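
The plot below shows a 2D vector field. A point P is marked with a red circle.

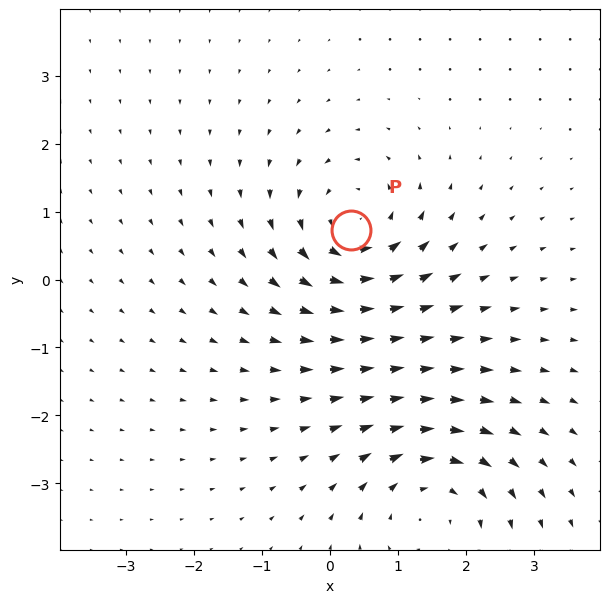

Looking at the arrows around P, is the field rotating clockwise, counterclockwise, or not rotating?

Near P at (0.3, 0.7) the arrows circulate counterclockwise. The curl (z-component) there is about +5; positive curl means counterclockwise rotation.

counterclockwise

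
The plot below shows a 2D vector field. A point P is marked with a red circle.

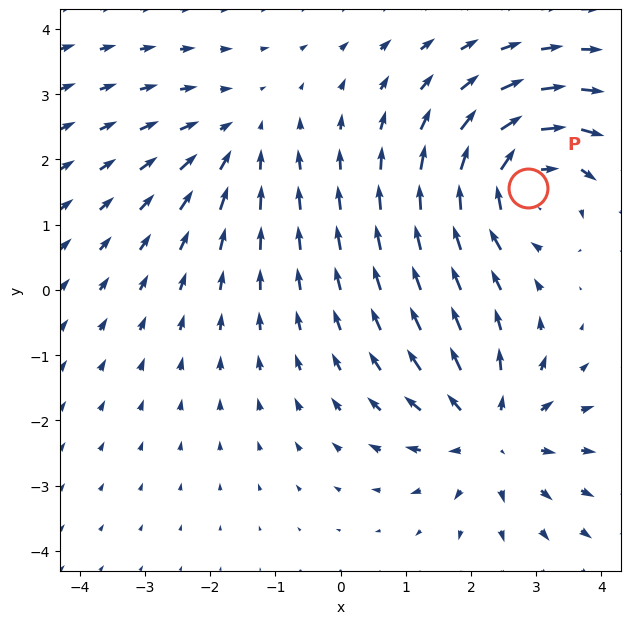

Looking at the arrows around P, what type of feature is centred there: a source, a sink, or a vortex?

vortex

At P (2.9, 1.6) the arrows circulate clockwise. Divergence ≈0, curl about -5 — near-zero divergence with nonzero curl is a vortex.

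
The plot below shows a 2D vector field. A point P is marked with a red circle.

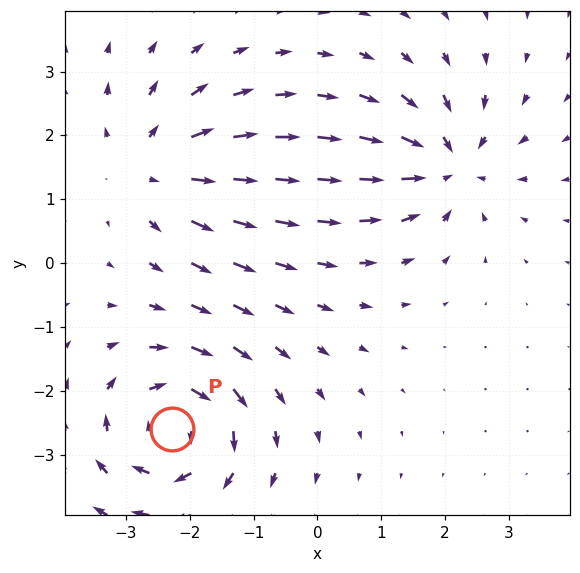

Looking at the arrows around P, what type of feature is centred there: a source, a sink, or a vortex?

At P (-2.3, -2.6) the arrows circulate clockwise. Divergence ≈0, curl about -5 — near-zero divergence with nonzero curl is a vortex.

vortex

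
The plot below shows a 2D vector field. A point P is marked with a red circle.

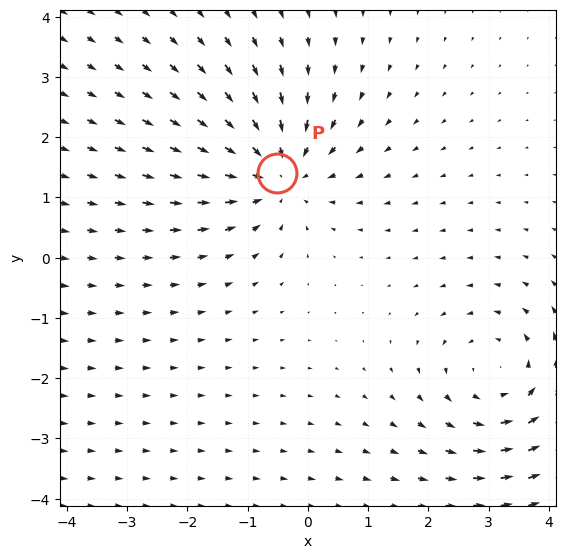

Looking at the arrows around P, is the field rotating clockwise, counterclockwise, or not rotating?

Near P at (-0.5, 1.4) the arrows show no circulation. The curl there is ≈0.

not rotating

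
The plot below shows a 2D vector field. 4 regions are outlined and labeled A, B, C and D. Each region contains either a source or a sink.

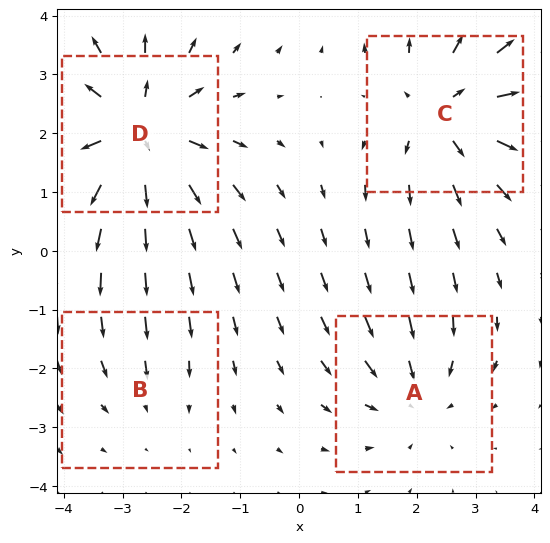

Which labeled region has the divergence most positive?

D

Divergence at each region's feature centre — A: about -3, B: about -2, C: about +5, D: about +6. Region D is most positive.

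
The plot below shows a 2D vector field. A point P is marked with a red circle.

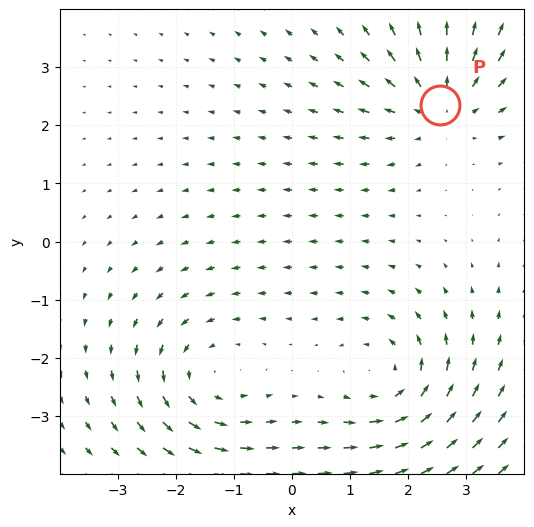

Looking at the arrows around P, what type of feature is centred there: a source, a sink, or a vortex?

source

At P (2.6, 2.4) the arrows spread outward. Divergence about +4, curl ≈0 — positive divergence with near-zero curl is a source.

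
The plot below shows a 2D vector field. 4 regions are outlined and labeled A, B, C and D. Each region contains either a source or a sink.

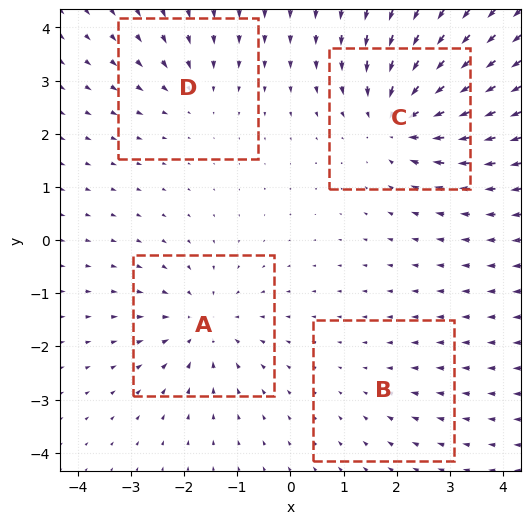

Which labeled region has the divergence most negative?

C

Divergence at each region's feature centre — A: about -5, B: about -2, C: about -7, D: about -3. Region C is most negative.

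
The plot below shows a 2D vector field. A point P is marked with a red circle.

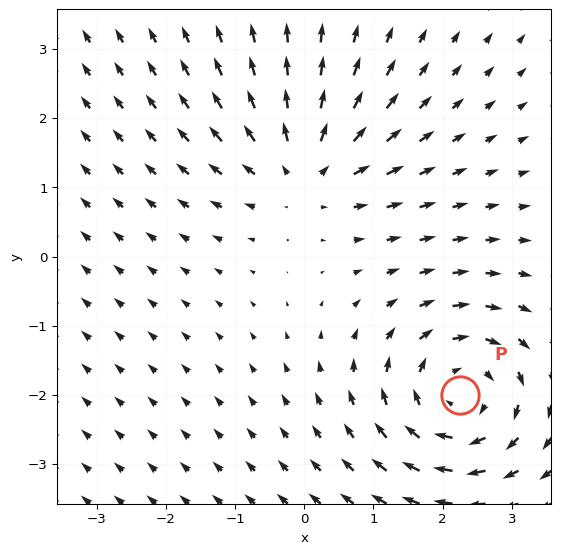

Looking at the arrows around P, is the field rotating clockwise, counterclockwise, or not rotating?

clockwise

Near P at (2.2, -2.0) the arrows circulate clockwise. The curl (z-component) there is about -4; negative curl means clockwise rotation.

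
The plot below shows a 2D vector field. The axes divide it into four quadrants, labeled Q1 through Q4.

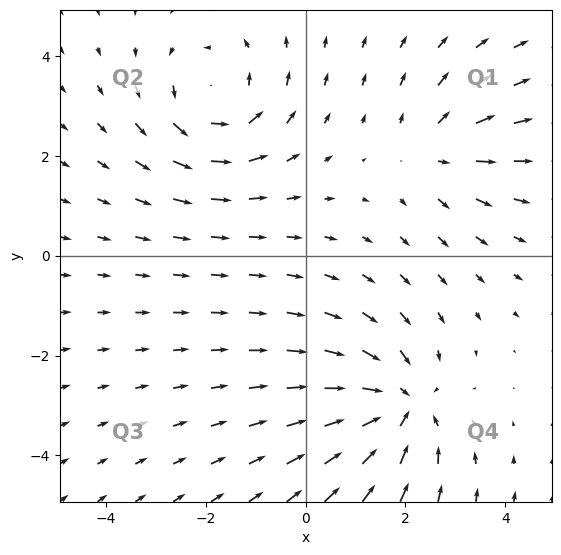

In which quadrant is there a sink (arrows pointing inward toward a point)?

The sink sits at approximately (1.9, -3.0), which lies in quadrant Q4. The divergence there is about -4, negative as expected for a sink.

Q4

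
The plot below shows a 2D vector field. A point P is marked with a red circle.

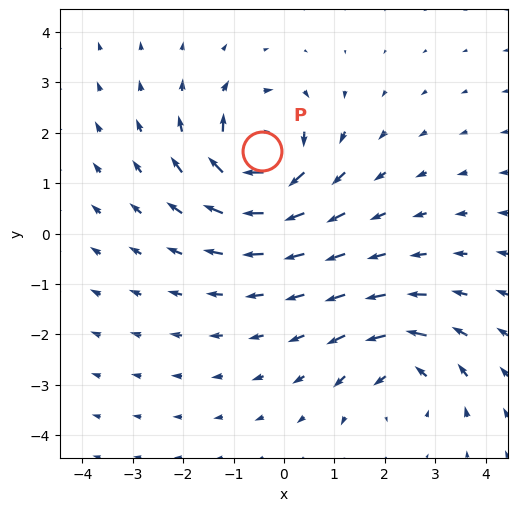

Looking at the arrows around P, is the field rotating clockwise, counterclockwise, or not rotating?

Near P at (-0.4, 1.6) the arrows circulate clockwise. The curl (z-component) there is about -6; negative curl means clockwise rotation.

clockwise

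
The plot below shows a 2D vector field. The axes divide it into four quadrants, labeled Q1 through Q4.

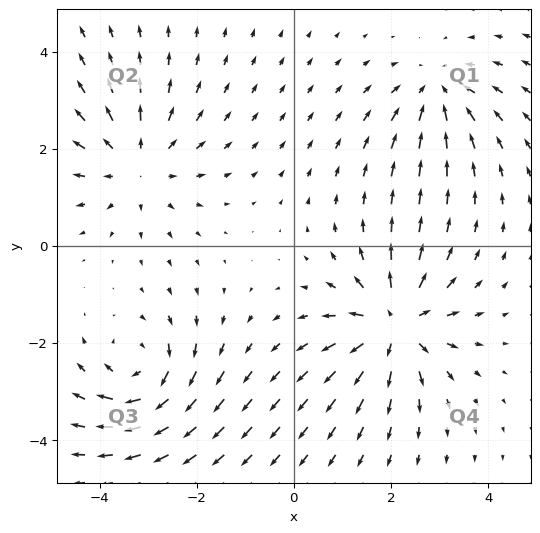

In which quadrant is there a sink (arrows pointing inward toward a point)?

Q1

The sink sits at approximately (3.0, 3.2), which lies in quadrant Q1. The divergence there is about -4, negative as expected for a sink.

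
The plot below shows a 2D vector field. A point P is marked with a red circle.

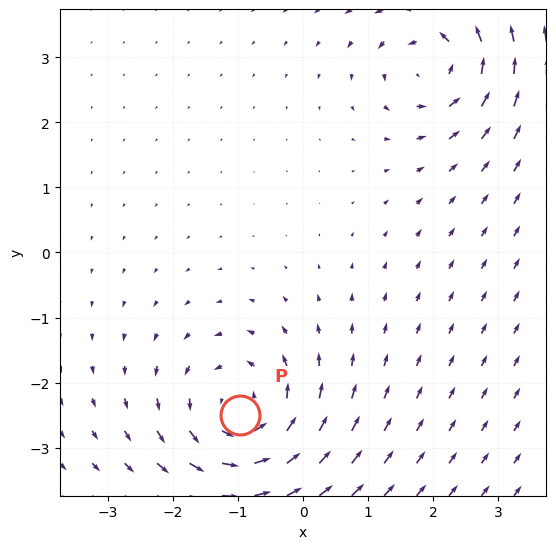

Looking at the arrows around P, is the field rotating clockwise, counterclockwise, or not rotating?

Near P at (-1.0, -2.5) the arrows circulate counterclockwise. The curl (z-component) there is about +5; positive curl means counterclockwise rotation.

counterclockwise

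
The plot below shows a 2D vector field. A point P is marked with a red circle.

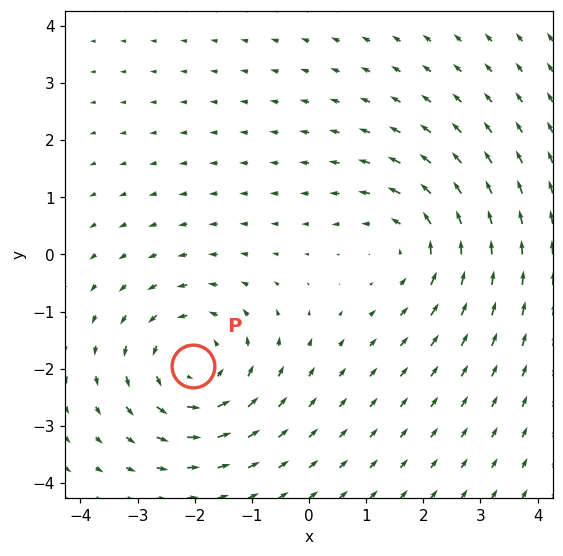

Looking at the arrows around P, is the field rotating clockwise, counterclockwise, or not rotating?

Near P at (-2.0, -1.9) the arrows circulate counterclockwise. The curl (z-component) there is about +4; positive curl means counterclockwise rotation.

counterclockwise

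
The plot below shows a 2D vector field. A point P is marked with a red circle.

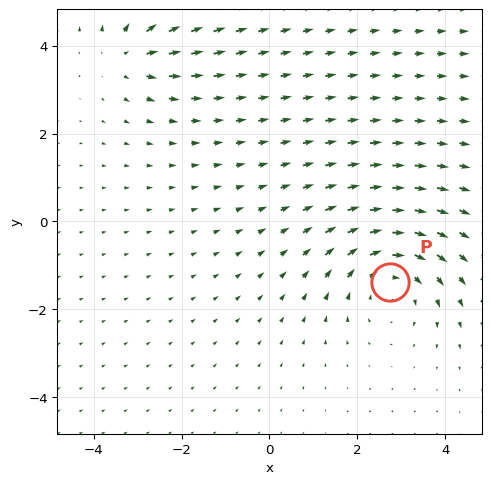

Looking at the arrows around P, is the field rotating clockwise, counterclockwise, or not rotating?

Near P at (2.7, -1.4) the arrows circulate clockwise. The curl (z-component) there is about -4; negative curl means clockwise rotation.

clockwise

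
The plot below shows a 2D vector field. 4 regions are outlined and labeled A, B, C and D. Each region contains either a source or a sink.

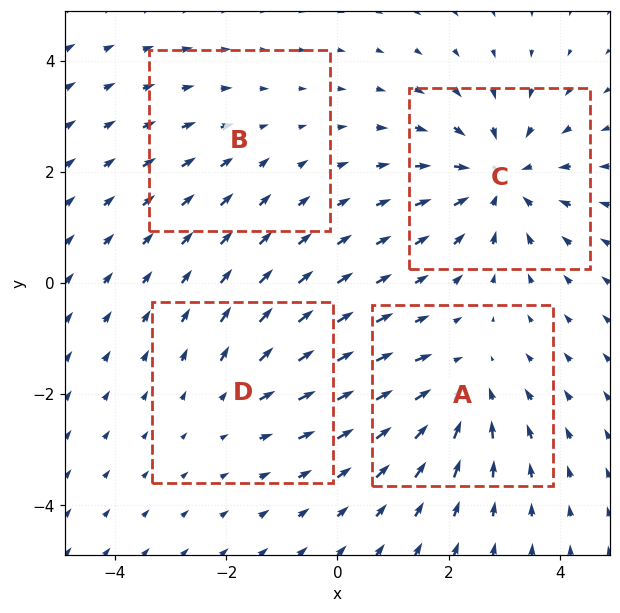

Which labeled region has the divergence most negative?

C

Divergence at each region's feature centre — A: about -4, B: about -2, C: about -6, D: about +3. Region C is most negative.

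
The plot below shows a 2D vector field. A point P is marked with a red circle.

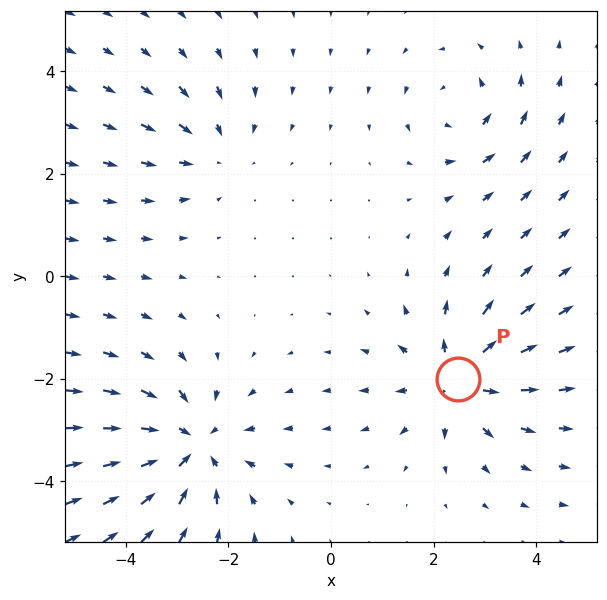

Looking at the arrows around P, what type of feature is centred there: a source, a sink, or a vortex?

At P (2.5, -2.0) the arrows spread outward. Divergence about +4, curl ≈0 — positive divergence with near-zero curl is a source.

source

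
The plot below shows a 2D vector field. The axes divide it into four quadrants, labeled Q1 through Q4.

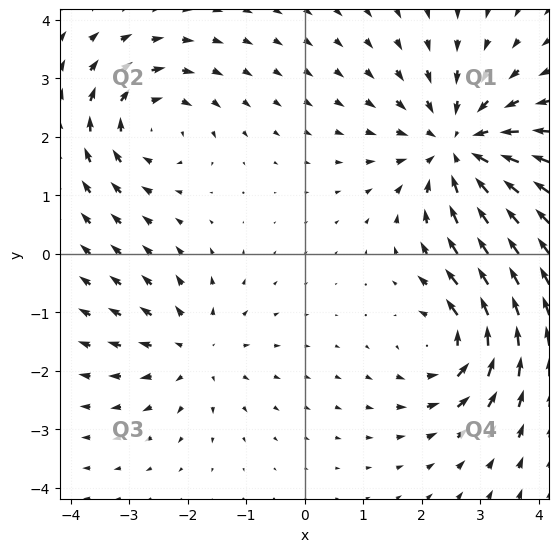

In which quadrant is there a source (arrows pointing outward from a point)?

Q3

The source sits at approximately (-1.9, -1.6), which lies in quadrant Q3. The divergence there is about +3, positive as expected for a source.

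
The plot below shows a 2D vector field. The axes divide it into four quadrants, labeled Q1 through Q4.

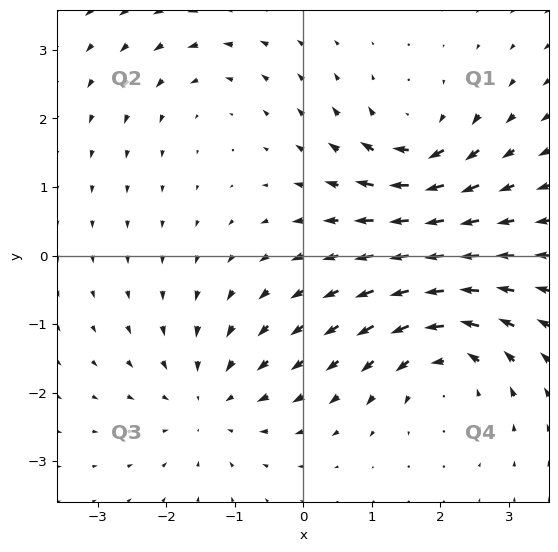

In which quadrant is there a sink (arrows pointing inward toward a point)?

The sink sits at approximately (-1.4, -2.1), which lies in quadrant Q3. The divergence there is about -4, negative as expected for a sink.

Q3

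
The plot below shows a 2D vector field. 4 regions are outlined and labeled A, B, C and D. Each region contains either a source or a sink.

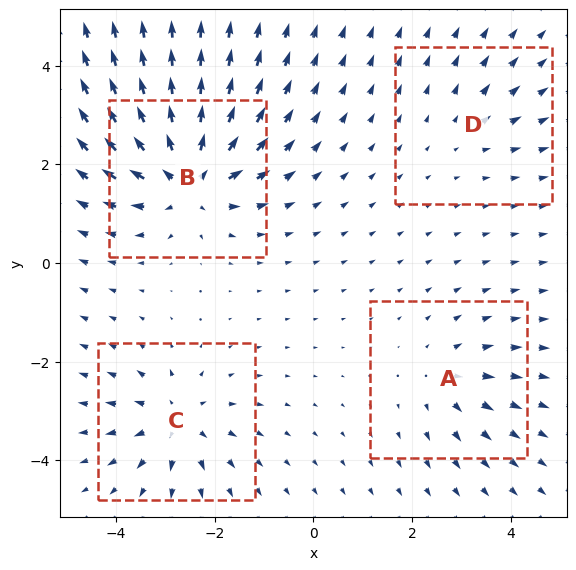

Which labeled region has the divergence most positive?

Divergence at each region's feature centre — A: about +4, B: about +8, C: about +5, D: about +2. Region B is most positive.

B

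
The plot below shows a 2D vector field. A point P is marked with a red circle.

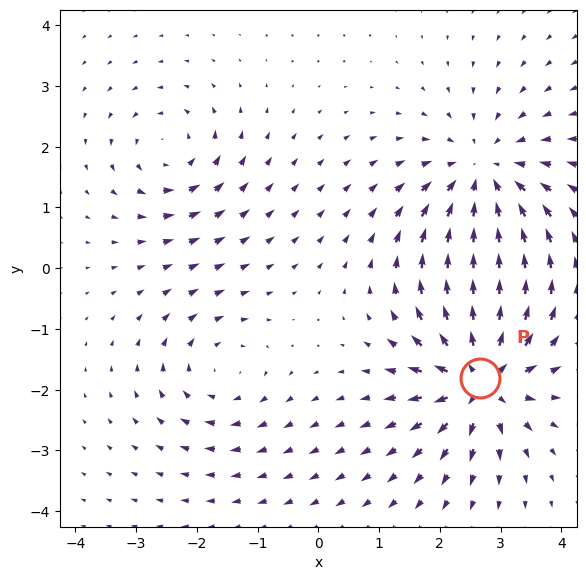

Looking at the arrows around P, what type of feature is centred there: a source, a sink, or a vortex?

At P (2.7, -1.8) the arrows spread outward. Divergence about +7, curl ≈0 — positive divergence with near-zero curl is a source.

source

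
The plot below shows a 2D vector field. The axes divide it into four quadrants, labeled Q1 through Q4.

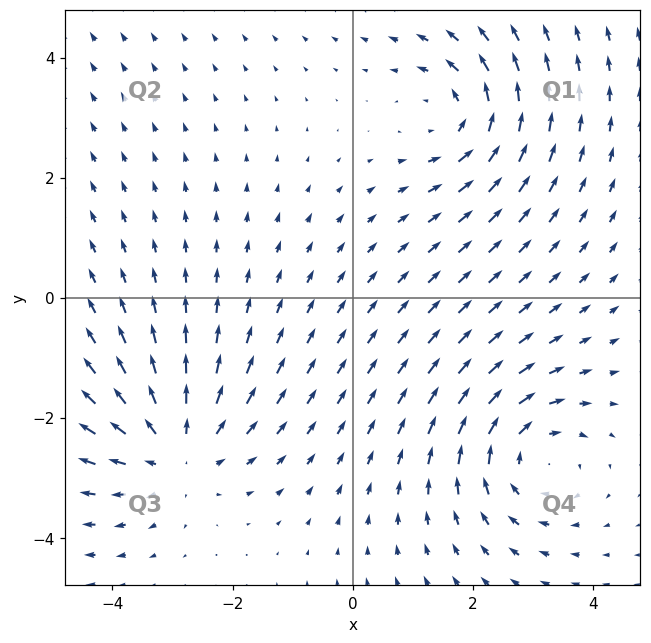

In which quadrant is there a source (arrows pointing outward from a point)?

Q3

The source sits at approximately (-2.9, -2.5), which lies in quadrant Q3. The divergence there is about +3, positive as expected for a source.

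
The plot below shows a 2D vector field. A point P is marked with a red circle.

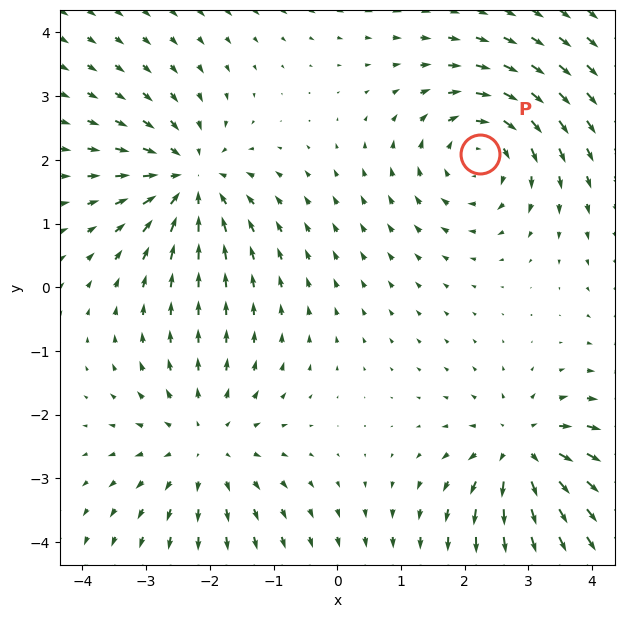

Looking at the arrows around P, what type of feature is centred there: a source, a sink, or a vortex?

vortex

At P (2.2, 2.1) the arrows circulate clockwise. Divergence ≈0, curl about -3 — near-zero divergence with nonzero curl is a vortex.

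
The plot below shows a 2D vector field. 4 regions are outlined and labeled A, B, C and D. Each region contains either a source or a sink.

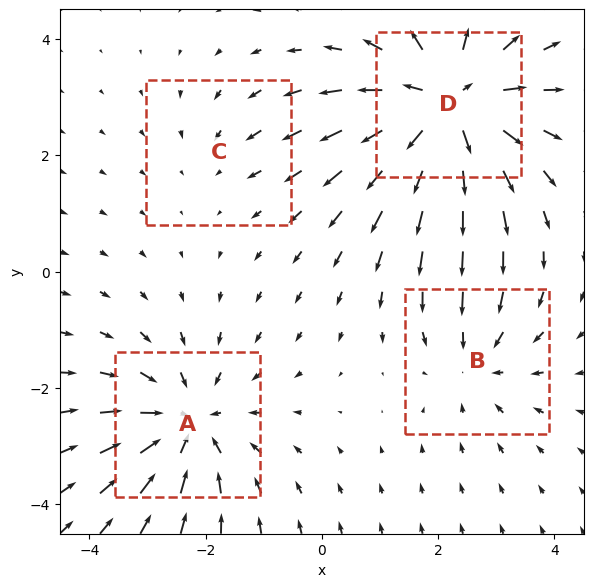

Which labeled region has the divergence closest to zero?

C

Divergence at each region's feature centre — A: about -5, B: about -3, C: about -2, D: about +6. Region C is closest to zero.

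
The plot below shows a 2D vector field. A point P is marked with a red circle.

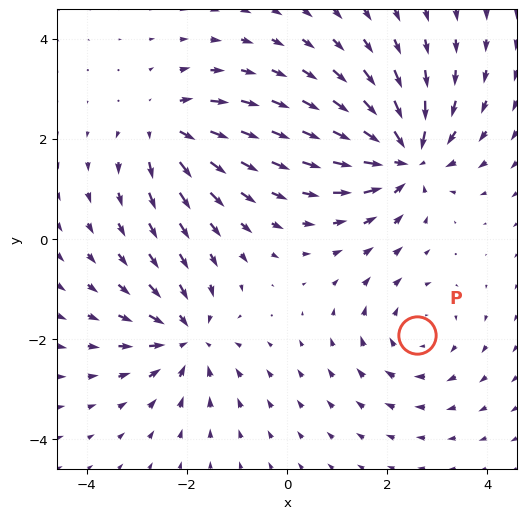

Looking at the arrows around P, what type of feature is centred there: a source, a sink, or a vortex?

At P (2.6, -1.9) the arrows circulate clockwise. Divergence ≈0, curl about -3 — near-zero divergence with nonzero curl is a vortex.

vortex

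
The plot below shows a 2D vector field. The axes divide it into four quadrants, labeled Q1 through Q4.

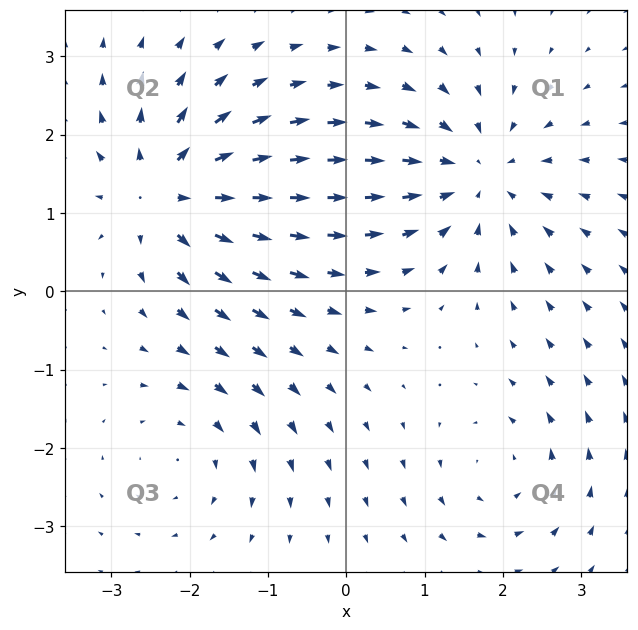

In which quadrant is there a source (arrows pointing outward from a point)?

Q2

The source sits at approximately (-2.3, 1.3), which lies in quadrant Q2. The divergence there is about +6, positive as expected for a source.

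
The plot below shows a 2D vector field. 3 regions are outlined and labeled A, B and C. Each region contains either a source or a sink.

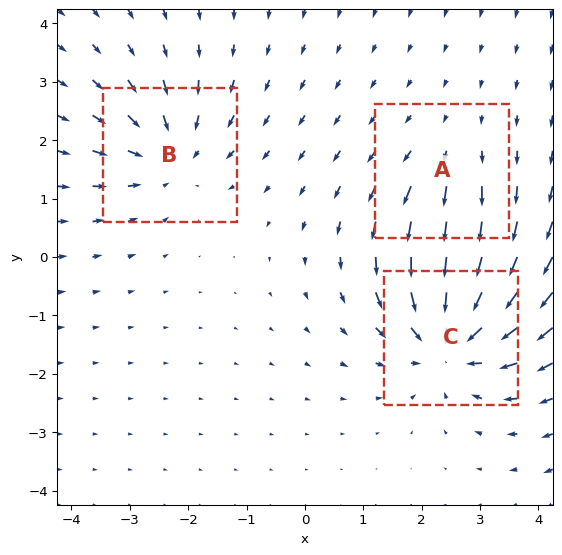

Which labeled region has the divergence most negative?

C

Divergence at each region's feature centre — A: about +2, B: about -3, C: about -5. Region C is most negative.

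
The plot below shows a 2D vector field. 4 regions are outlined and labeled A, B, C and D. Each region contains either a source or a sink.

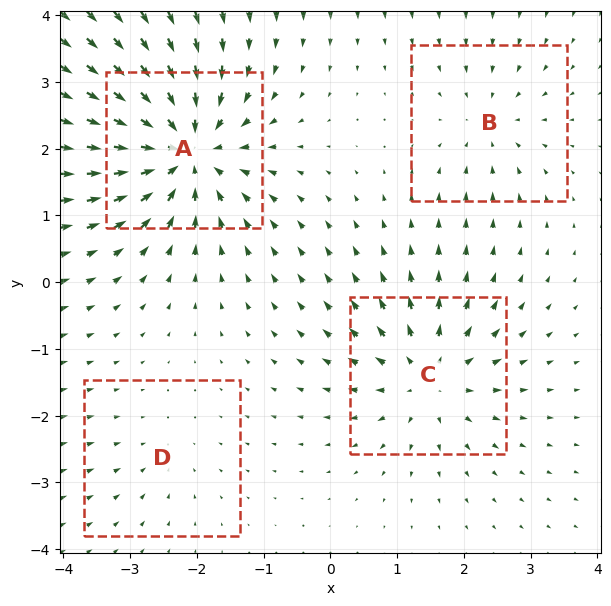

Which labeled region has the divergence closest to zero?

D

Divergence at each region's feature centre — A: about -9, B: about -4, C: about +6, D: about -2. Region D is closest to zero.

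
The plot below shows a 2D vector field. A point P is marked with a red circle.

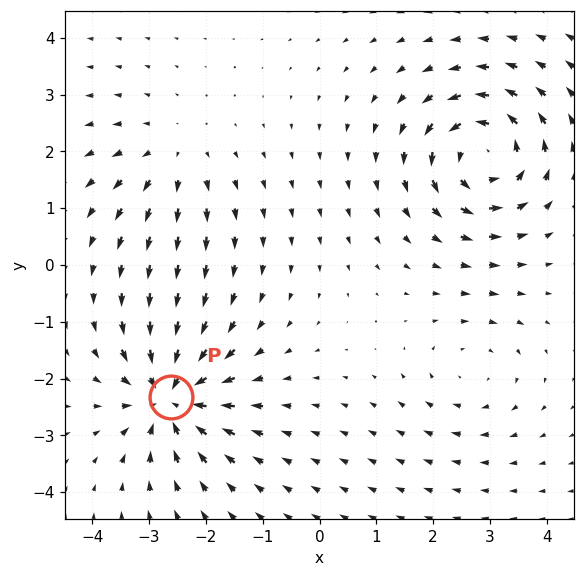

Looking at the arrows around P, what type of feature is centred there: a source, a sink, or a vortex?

At P (-2.6, -2.3) the arrows converge inward. Divergence about -6, curl ≈0 — negative divergence with near-zero curl is a sink.

sink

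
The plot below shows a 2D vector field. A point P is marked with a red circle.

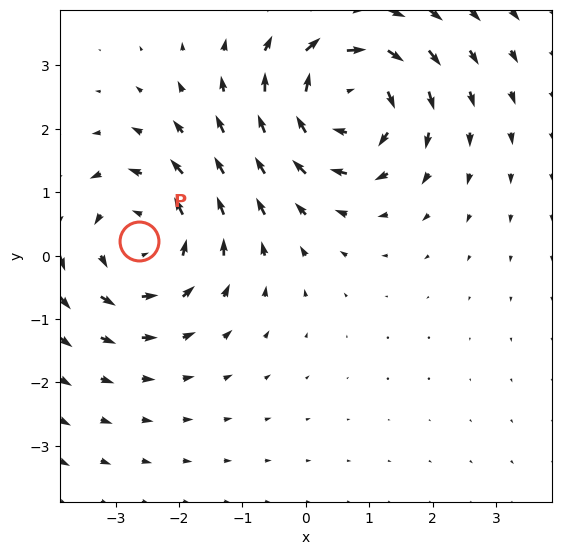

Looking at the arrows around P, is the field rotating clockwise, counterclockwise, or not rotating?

counterclockwise

Near P at (-2.6, 0.2) the arrows circulate counterclockwise. The curl (z-component) there is about +3; positive curl means counterclockwise rotation.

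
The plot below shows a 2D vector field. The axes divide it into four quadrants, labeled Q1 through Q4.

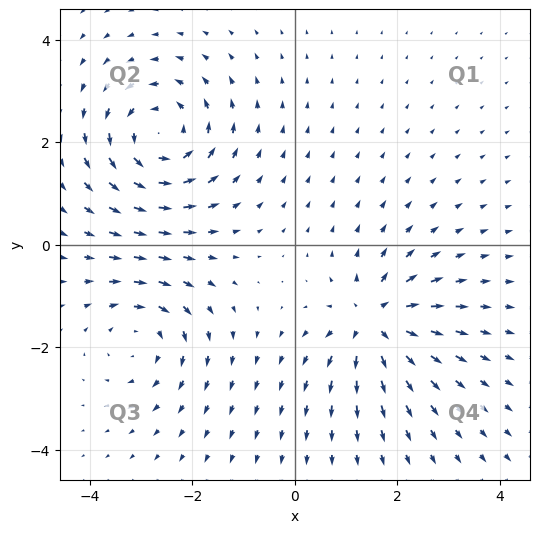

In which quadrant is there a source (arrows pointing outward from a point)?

Q4

The source sits at approximately (1.6, -1.5), which lies in quadrant Q4. The divergence there is about +4, positive as expected for a source.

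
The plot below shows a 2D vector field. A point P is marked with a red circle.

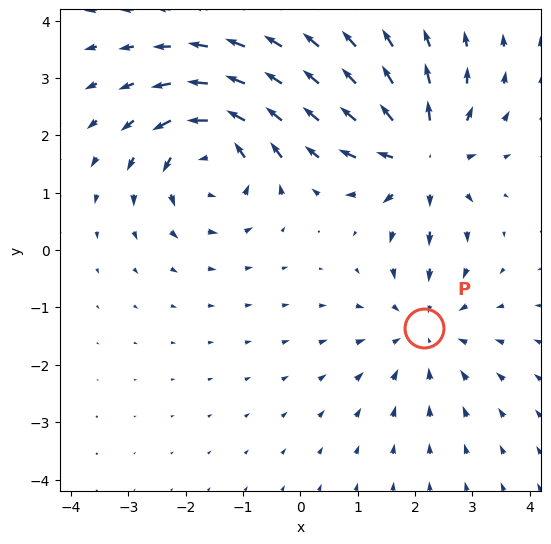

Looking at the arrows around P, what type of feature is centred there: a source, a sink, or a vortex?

At P (2.2, -1.4) the arrows converge inward. Divergence about -3, curl ≈0 — negative divergence with near-zero curl is a sink.

sink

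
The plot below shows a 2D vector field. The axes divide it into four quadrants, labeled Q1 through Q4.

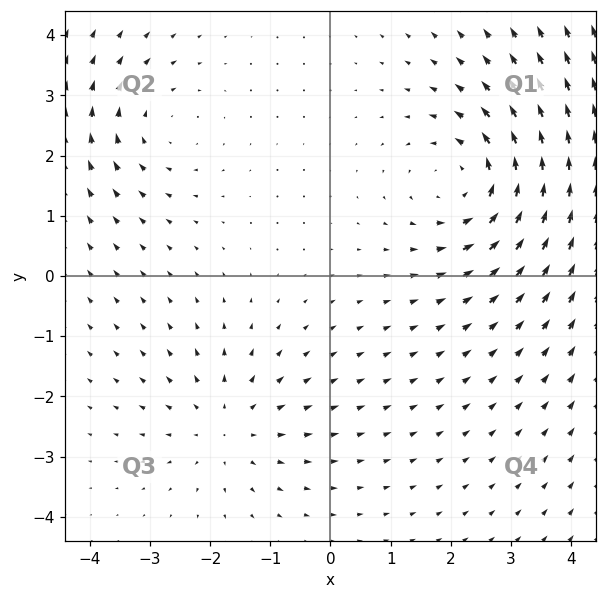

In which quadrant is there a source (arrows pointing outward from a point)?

The source sits at approximately (-1.7, -2.5), which lies in quadrant Q3. The divergence there is about +3, positive as expected for a source.

Q3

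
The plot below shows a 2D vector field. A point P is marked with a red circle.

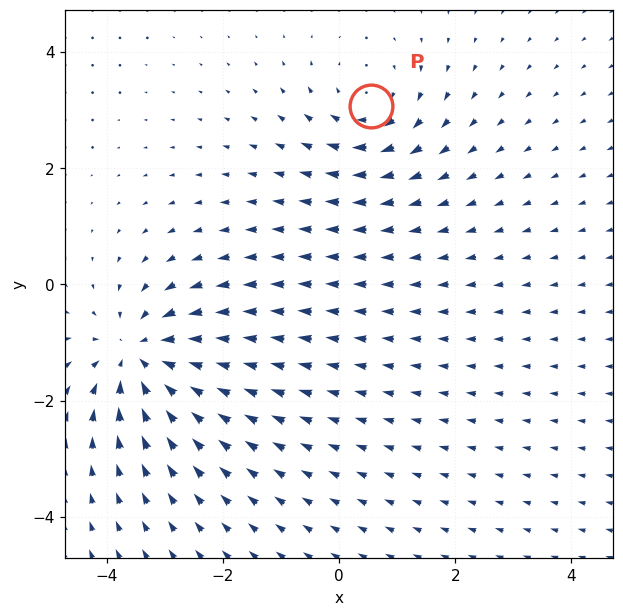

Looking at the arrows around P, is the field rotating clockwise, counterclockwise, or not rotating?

Near P at (0.6, 3.1) the arrows circulate clockwise. The curl (z-component) there is about -3; negative curl means clockwise rotation.

clockwise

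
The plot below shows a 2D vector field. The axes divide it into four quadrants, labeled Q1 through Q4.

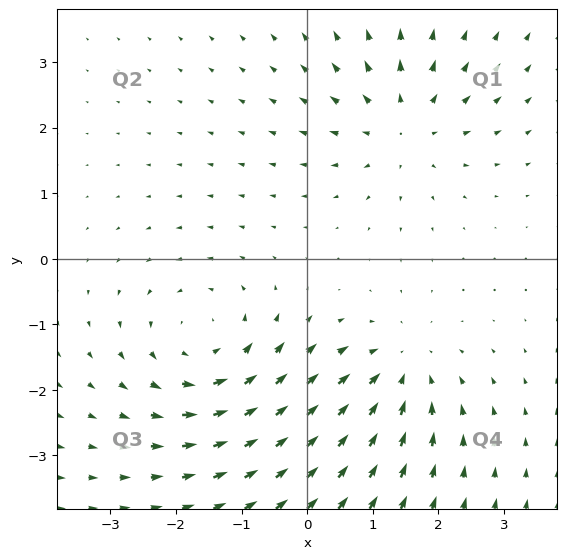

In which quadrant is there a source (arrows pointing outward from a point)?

Q1

The source sits at approximately (1.5, 2.0), which lies in quadrant Q1. The divergence there is about +4, positive as expected for a source.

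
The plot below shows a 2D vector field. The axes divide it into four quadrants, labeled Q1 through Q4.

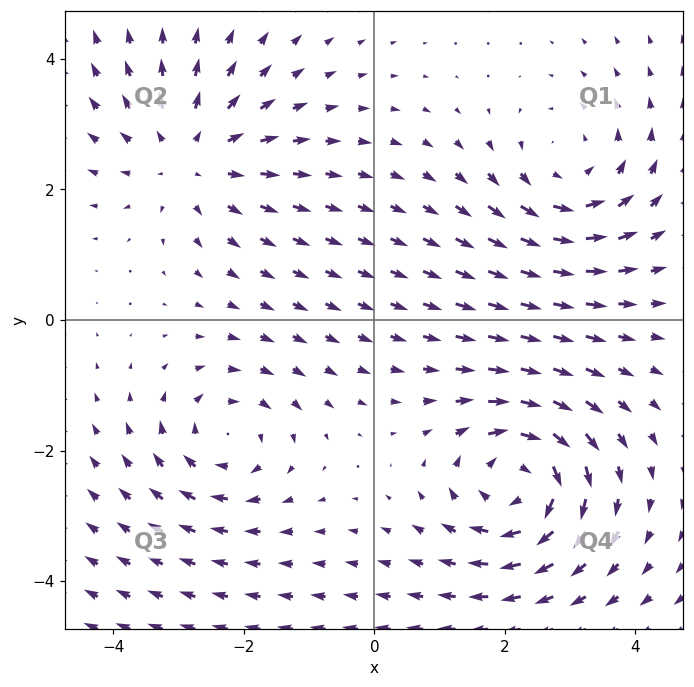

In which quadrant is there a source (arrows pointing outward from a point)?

Q2

The source sits at approximately (-2.8, 2.5), which lies in quadrant Q2. The divergence there is about +3, positive as expected for a source.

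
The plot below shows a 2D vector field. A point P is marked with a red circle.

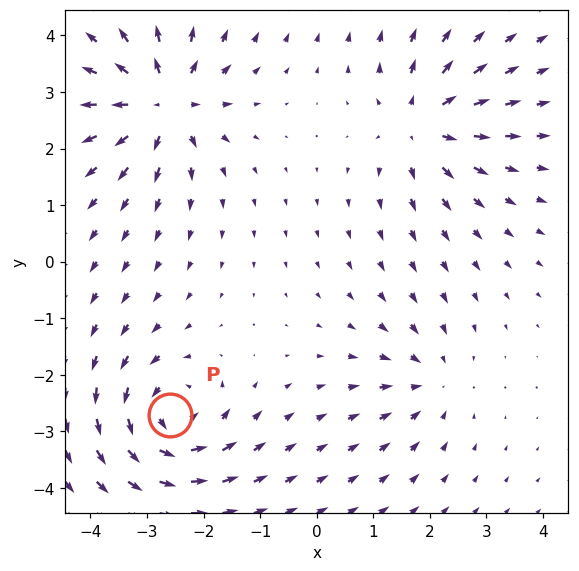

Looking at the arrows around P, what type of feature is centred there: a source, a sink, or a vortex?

At P (-2.6, -2.7) the arrows circulate counterclockwise. Divergence ≈0, curl about +7 — near-zero divergence with nonzero curl is a vortex.

vortex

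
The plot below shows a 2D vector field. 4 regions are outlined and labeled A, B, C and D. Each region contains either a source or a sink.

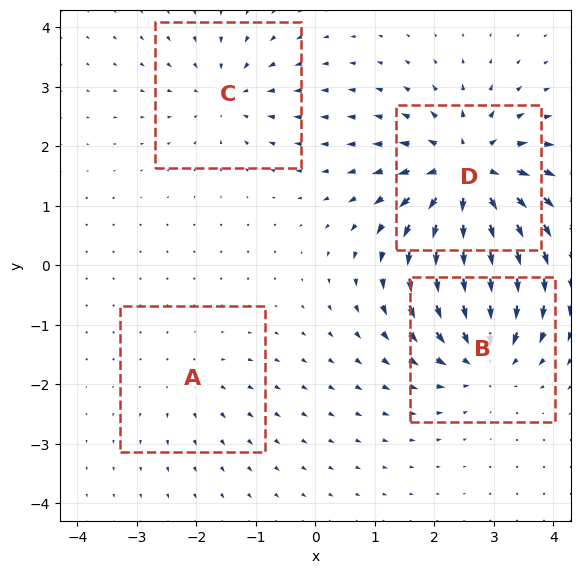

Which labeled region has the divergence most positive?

D

Divergence at each region's feature centre — A: about +2, B: about -6, C: about -4, D: about +8. Region D is most positive.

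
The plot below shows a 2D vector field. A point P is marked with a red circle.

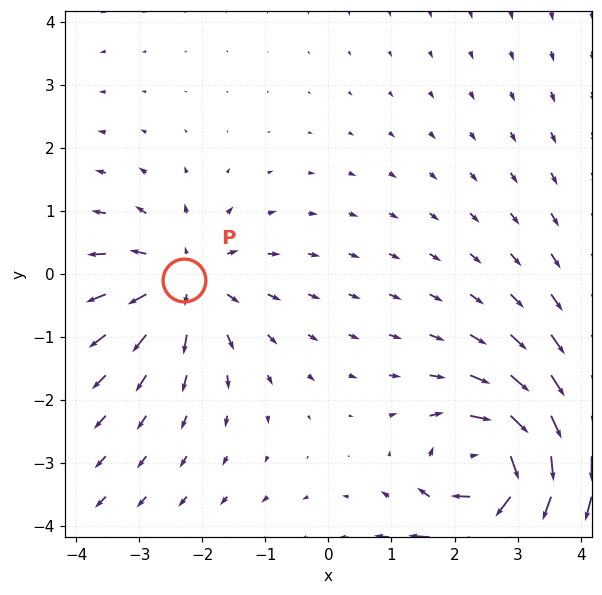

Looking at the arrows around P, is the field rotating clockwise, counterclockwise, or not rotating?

not rotating

Near P at (-2.3, -0.1) the arrows show no circulation. The curl there is ≈0.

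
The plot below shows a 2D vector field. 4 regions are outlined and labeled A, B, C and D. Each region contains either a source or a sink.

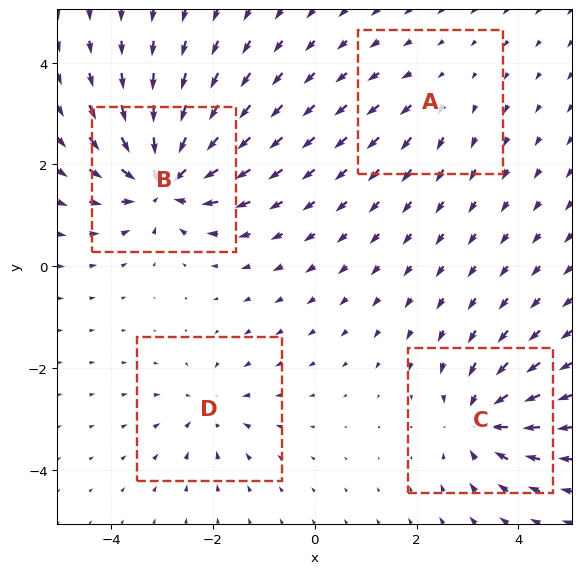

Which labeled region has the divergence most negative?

B

Divergence at each region's feature centre — A: about +2, B: about -9, C: about -6, D: about -4. Region B is most negative.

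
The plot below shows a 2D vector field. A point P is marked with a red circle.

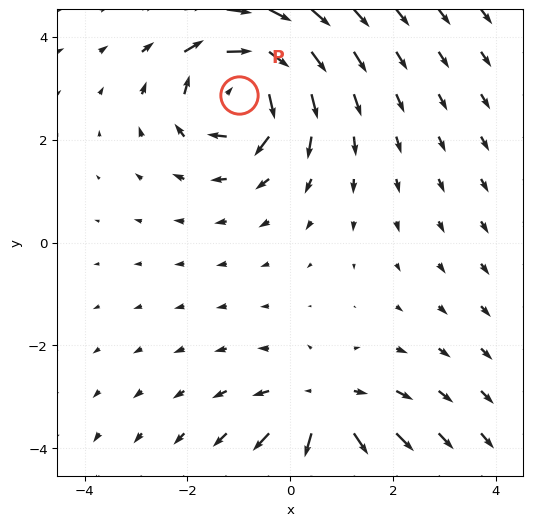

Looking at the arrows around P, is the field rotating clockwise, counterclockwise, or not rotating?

clockwise

Near P at (-1.0, 2.9) the arrows circulate clockwise. The curl (z-component) there is about -4; negative curl means clockwise rotation.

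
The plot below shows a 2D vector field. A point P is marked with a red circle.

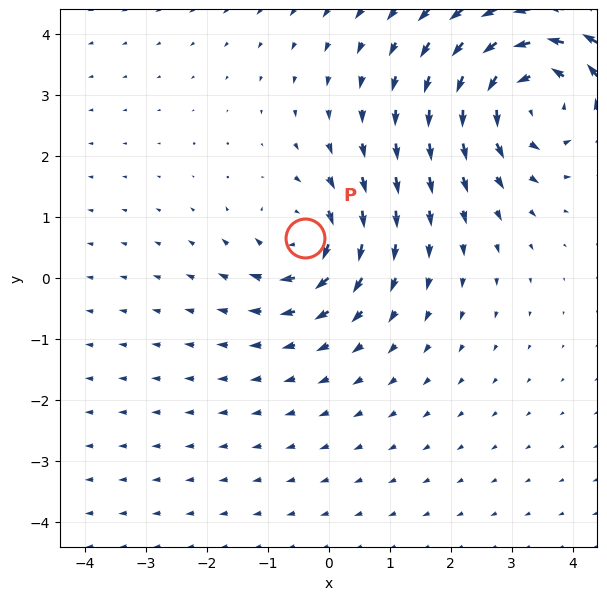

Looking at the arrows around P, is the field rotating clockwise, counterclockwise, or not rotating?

clockwise

Near P at (-0.4, 0.7) the arrows circulate clockwise. The curl (z-component) there is about -4; negative curl means clockwise rotation.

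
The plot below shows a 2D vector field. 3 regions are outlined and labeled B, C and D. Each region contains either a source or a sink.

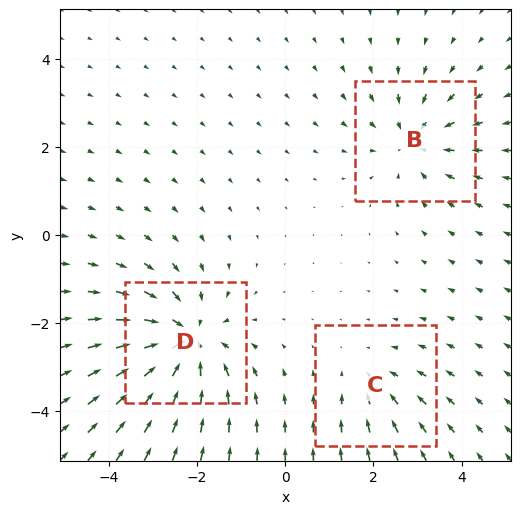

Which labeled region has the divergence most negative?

D

Divergence at each region's feature centre — B: about -3, C: about -2, D: about -4. Region D is most negative.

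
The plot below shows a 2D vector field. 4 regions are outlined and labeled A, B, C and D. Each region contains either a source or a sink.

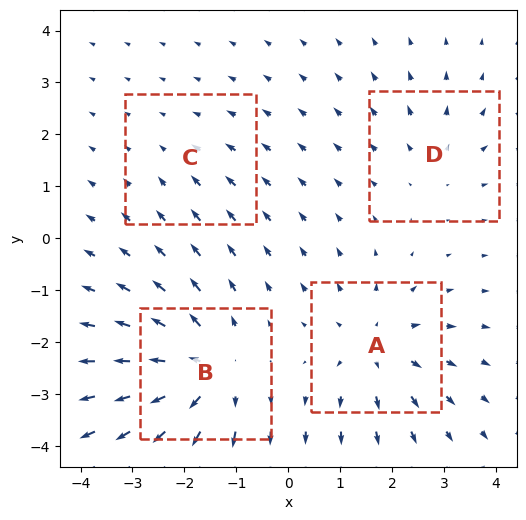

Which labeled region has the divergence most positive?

B

Divergence at each region's feature centre — A: about +5, B: about +6, C: about -2, D: about +3. Region B is most positive.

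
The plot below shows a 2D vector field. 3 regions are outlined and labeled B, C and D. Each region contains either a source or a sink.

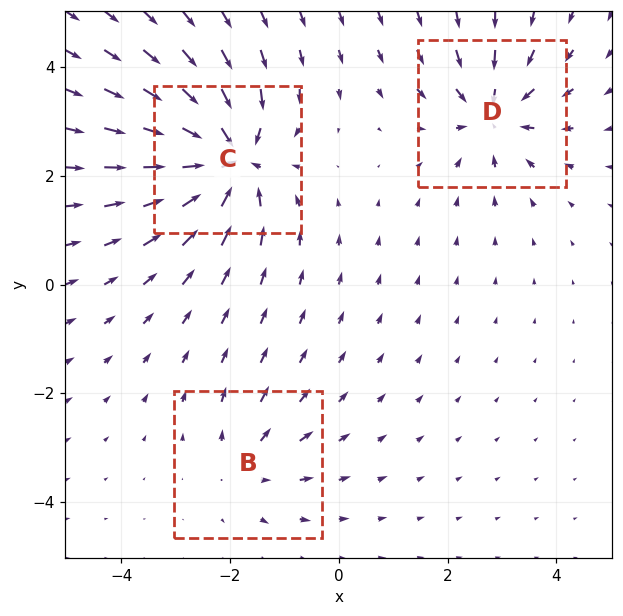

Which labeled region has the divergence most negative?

Divergence at each region's feature centre — B: about +2, C: about -6, D: about -4. Region C is most negative.

C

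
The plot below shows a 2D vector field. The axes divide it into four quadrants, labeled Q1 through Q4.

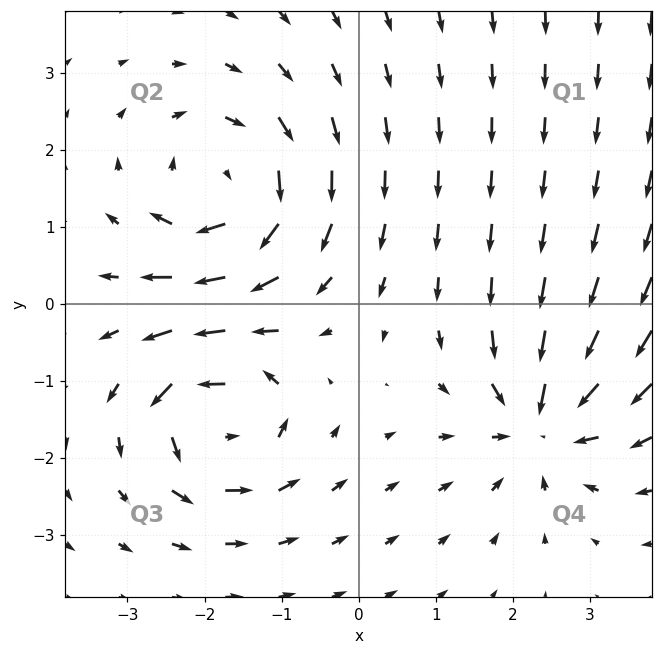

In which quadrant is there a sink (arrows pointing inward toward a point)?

Q4

The sink sits at approximately (2.4, -1.5), which lies in quadrant Q4. The divergence there is about -4, negative as expected for a sink.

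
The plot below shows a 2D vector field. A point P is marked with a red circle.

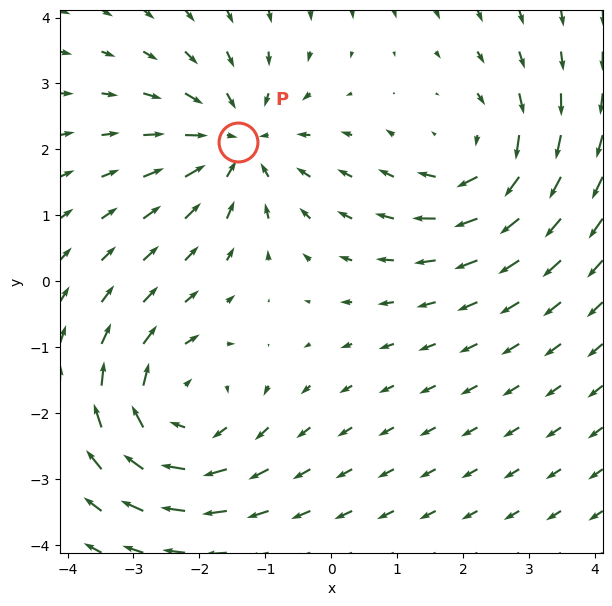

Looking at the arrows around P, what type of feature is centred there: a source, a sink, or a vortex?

At P (-1.4, 2.1) the arrows converge inward. Divergence about -4, curl ≈0 — negative divergence with near-zero curl is a sink.

sink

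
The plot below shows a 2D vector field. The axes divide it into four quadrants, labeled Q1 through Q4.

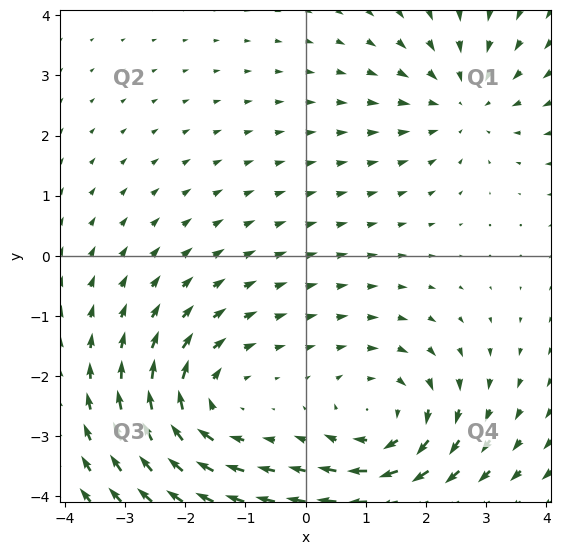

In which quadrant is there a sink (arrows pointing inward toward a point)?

The sink sits at approximately (2.6, 2.6), which lies in quadrant Q1. The divergence there is about -3, negative as expected for a sink.

Q1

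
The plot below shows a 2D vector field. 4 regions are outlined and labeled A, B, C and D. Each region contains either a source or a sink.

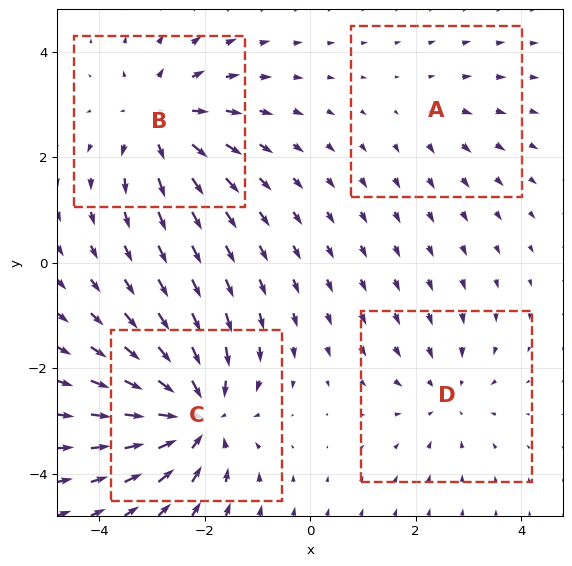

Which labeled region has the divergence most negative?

C

Divergence at each region's feature centre — A: about +2, B: about +5, C: about -7, D: about -3. Region C is most negative.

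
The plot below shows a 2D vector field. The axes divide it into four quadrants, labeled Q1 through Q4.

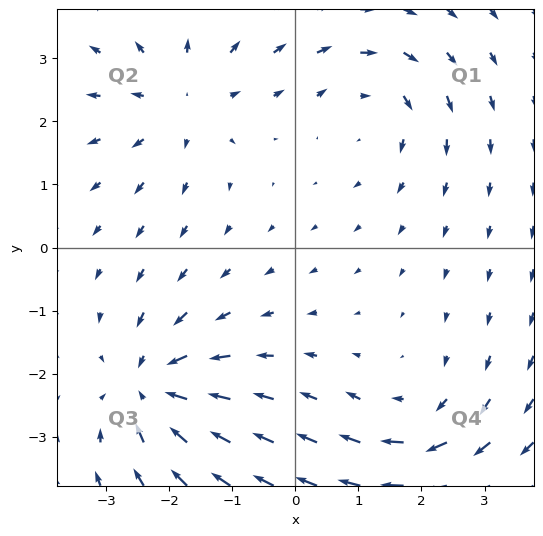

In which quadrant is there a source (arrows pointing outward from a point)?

The source sits at approximately (-1.8, 2.3), which lies in quadrant Q2. The divergence there is about +4, positive as expected for a source.

Q2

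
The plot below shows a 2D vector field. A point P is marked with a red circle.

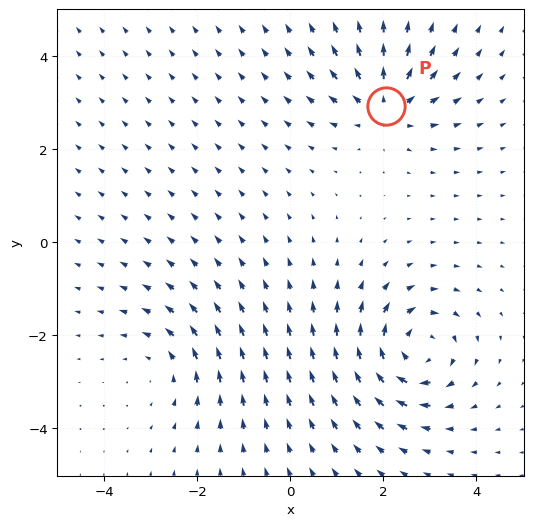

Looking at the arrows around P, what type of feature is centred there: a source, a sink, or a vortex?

source

At P (2.0, 2.9) the arrows spread outward. Divergence about +4, curl ≈0 — positive divergence with near-zero curl is a source.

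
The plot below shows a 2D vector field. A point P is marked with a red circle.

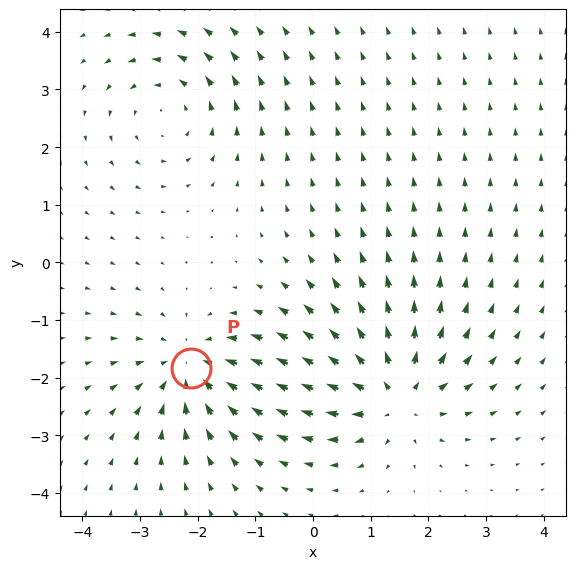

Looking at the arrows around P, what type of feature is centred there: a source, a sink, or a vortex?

sink

At P (-2.1, -1.8) the arrows converge inward. Divergence about -4, curl ≈0 — negative divergence with near-zero curl is a sink.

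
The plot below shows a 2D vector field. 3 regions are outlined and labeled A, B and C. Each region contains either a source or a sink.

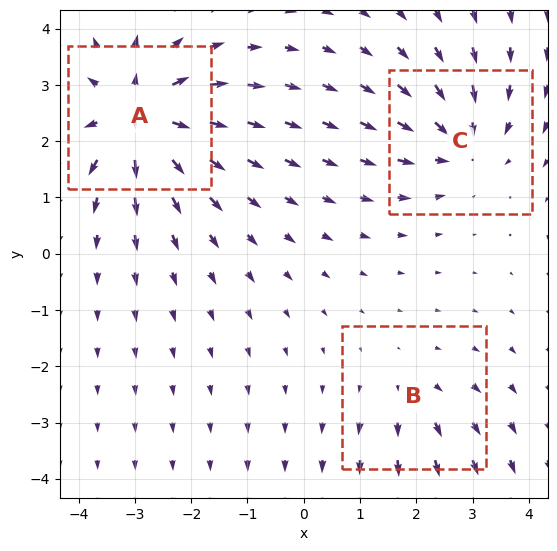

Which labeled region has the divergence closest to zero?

B

Divergence at each region's feature centre — A: about +6, B: about +2, C: about -4. Region B is closest to zero.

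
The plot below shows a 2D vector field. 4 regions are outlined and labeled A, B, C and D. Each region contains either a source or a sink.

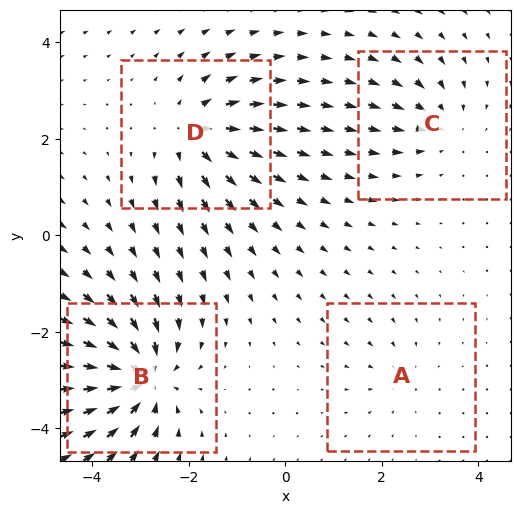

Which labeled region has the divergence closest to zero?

Divergence at each region's feature centre — A: about -2, B: about -8, C: about -4, D: about +6. Region A is closest to zero.

A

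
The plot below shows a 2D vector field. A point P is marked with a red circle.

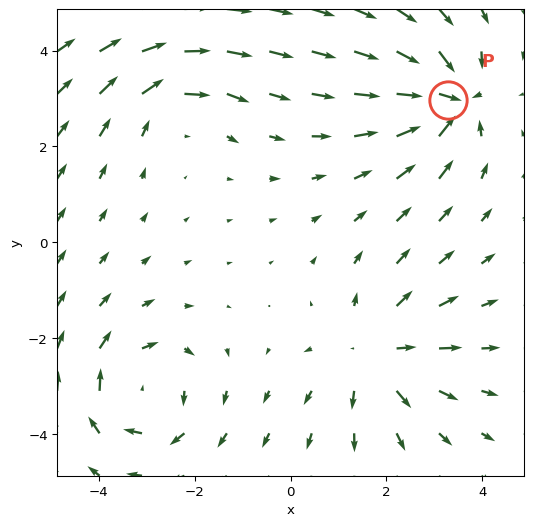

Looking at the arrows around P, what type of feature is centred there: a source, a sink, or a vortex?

At P (3.3, 3.0) the arrows converge inward. Divergence about -7, curl ≈0 — negative divergence with near-zero curl is a sink.

sink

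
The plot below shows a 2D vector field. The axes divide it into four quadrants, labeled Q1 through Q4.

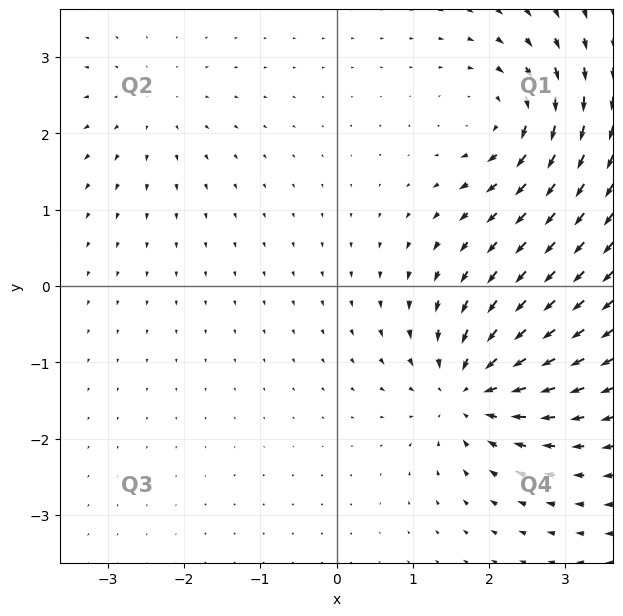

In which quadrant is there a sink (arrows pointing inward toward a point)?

The sink sits at approximately (1.7, -1.4), which lies in quadrant Q4. The divergence there is about -7, negative as expected for a sink.

Q4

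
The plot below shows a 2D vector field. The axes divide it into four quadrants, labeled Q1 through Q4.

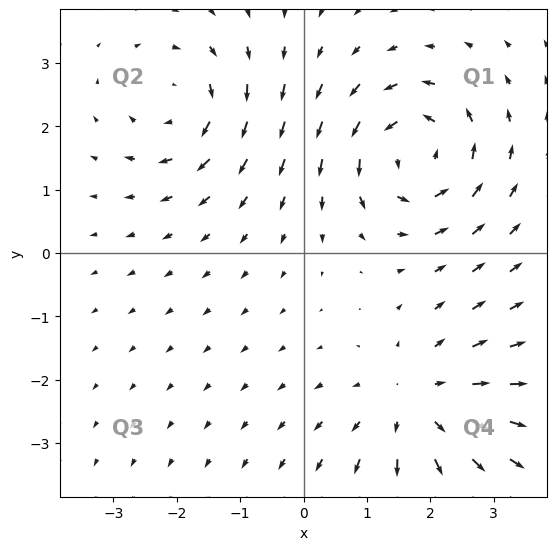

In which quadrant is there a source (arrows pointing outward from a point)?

Q4

The source sits at approximately (1.8, -2.4), which lies in quadrant Q4. The divergence there is about +4, positive as expected for a source.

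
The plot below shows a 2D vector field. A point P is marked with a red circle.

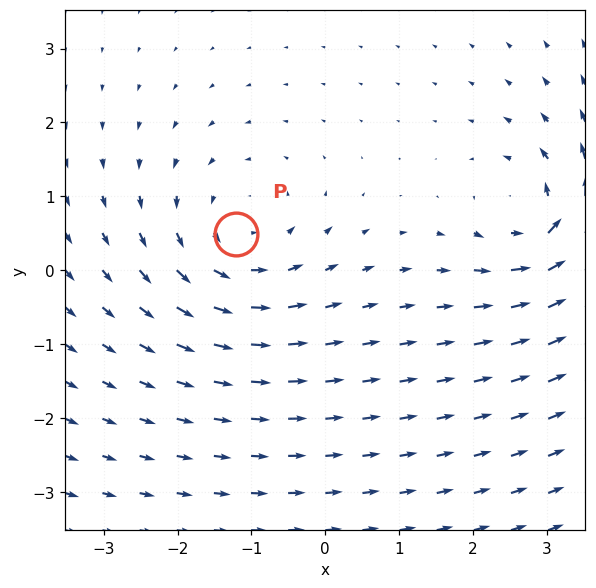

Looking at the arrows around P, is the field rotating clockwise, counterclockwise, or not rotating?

counterclockwise

Near P at (-1.2, 0.5) the arrows circulate counterclockwise. The curl (z-component) there is about +4; positive curl means counterclockwise rotation.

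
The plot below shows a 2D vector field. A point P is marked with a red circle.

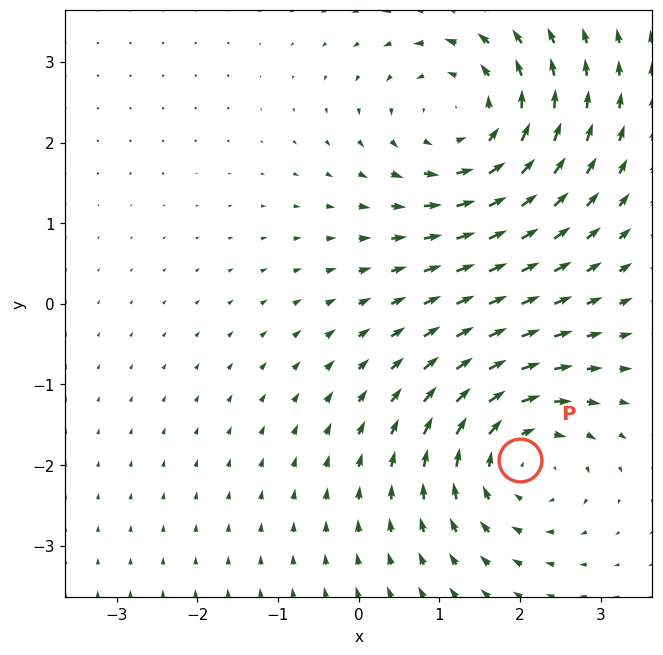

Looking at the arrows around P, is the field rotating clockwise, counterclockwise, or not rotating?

clockwise

Near P at (2.0, -1.9) the arrows circulate clockwise. The curl (z-component) there is about -3; negative curl means clockwise rotation.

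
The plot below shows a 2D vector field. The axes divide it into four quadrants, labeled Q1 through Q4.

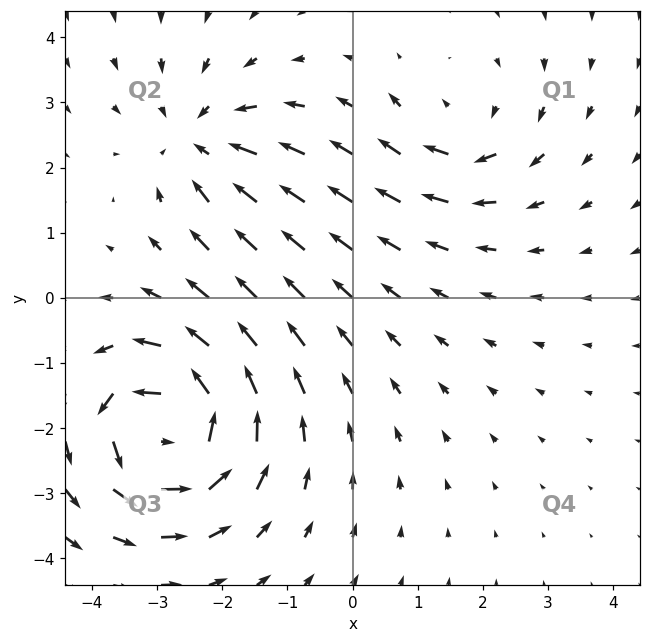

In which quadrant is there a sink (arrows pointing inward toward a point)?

Q2

The sink sits at approximately (-2.3, 2.4), which lies in quadrant Q2. The divergence there is about -3, negative as expected for a sink.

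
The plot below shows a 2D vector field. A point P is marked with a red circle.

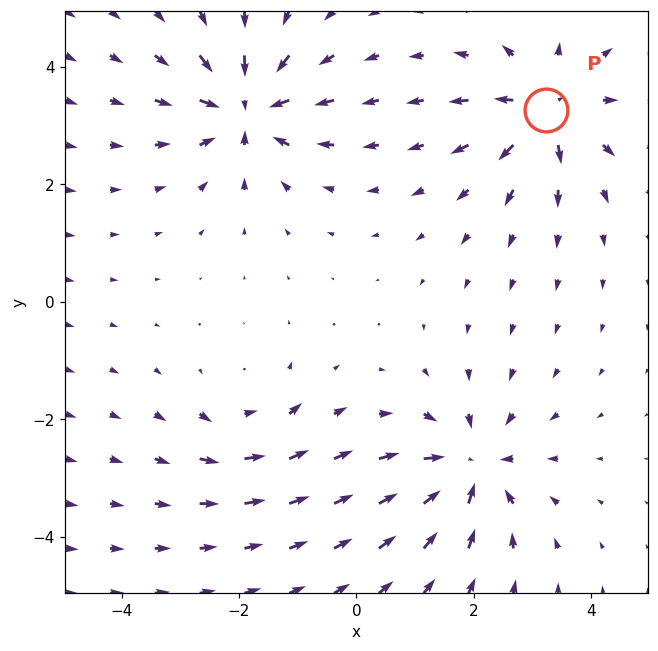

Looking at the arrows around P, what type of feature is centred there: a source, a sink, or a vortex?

source

At P (3.2, 3.3) the arrows spread outward. Divergence about +6, curl ≈0 — positive divergence with near-zero curl is a source.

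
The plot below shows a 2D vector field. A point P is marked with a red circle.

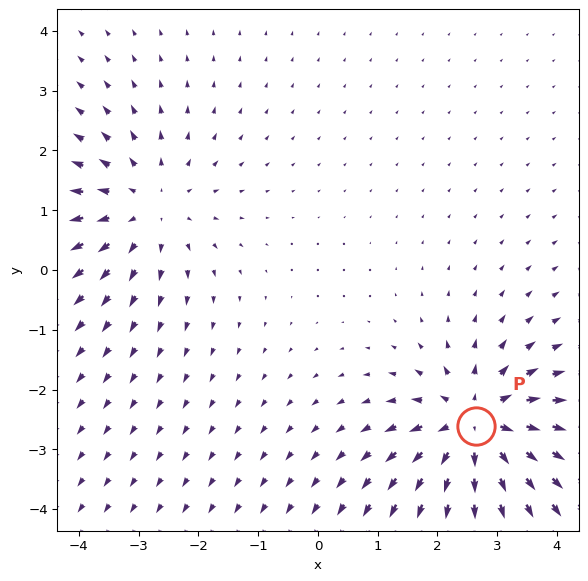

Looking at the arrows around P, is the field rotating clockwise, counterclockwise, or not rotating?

not rotating

Near P at (2.7, -2.6) the arrows show no circulation. The curl there is ≈0.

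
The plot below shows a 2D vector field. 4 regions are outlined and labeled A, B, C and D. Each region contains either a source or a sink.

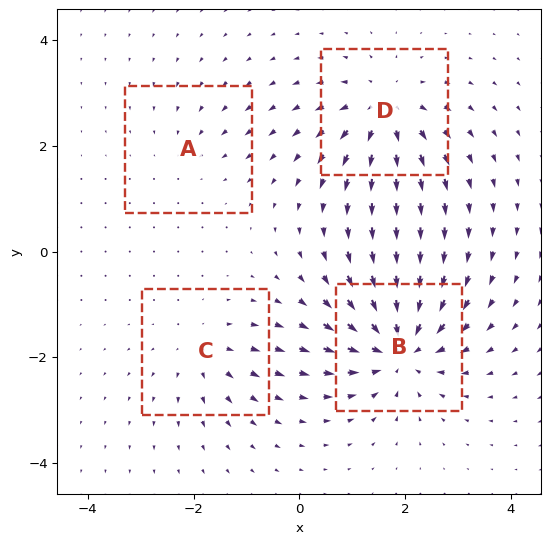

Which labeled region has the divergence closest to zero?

A

Divergence at each region's feature centre — A: about -2, B: about -8, C: about +4, D: about +6. Region A is closest to zero.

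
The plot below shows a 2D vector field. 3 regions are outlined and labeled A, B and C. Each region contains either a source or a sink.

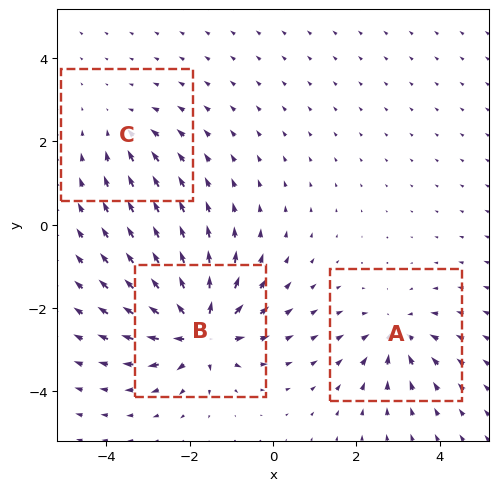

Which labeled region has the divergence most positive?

B

Divergence at each region's feature centre — A: about -4, B: about +6, C: about -2. Region B is most positive.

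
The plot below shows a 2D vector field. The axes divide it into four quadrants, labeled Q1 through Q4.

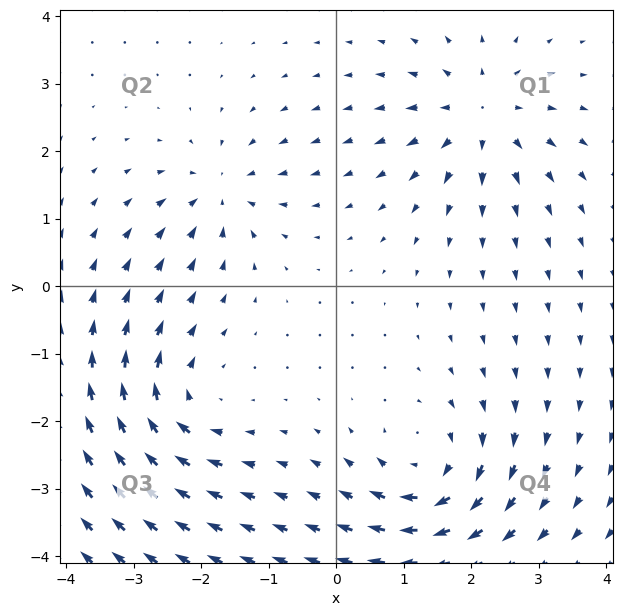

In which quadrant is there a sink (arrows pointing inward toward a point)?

The sink sits at approximately (-1.7, 1.4), which lies in quadrant Q2. The divergence there is about -5, negative as expected for a sink.

Q2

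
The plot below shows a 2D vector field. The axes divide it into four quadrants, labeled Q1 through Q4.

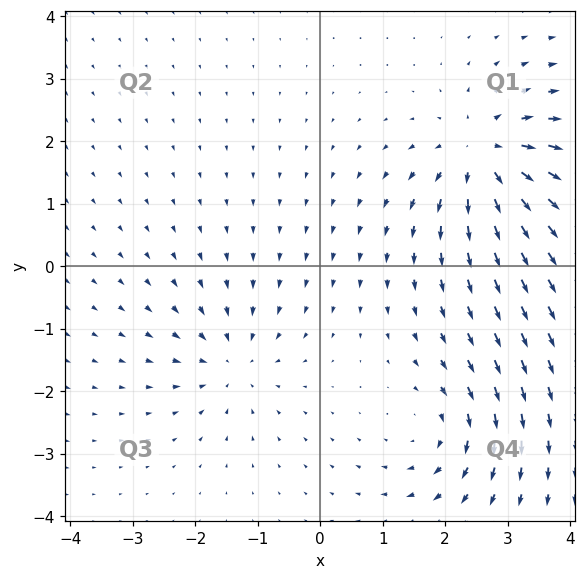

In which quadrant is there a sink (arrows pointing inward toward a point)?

The sink sits at approximately (-1.4, -1.5), which lies in quadrant Q3. The divergence there is about -3, negative as expected for a sink.

Q3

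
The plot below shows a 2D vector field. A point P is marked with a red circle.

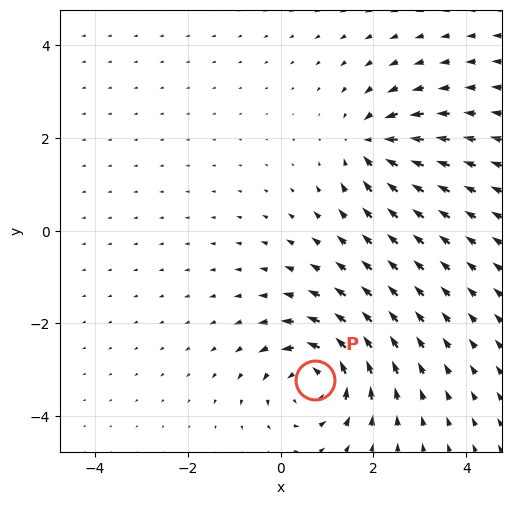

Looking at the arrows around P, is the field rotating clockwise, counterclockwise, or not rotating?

counterclockwise

Near P at (0.7, -3.2) the arrows circulate counterclockwise. The curl (z-component) there is about +5; positive curl means counterclockwise rotation.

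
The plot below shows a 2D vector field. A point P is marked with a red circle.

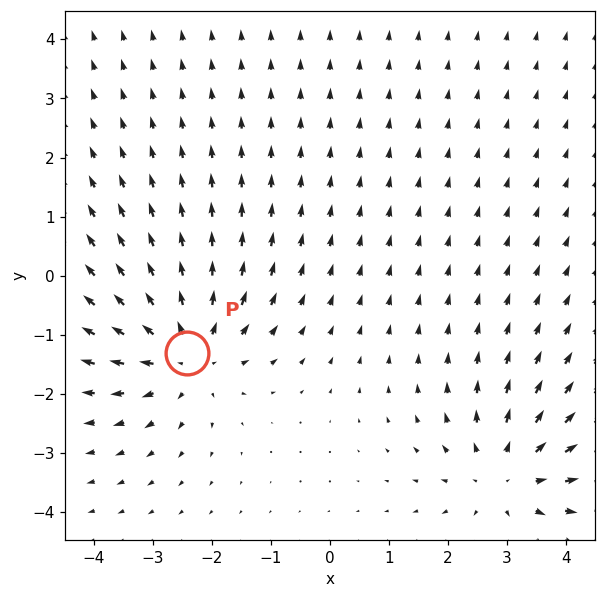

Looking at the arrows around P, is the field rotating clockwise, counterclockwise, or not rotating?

Near P at (-2.4, -1.3) the arrows show no circulation. The curl there is ≈0.

not rotating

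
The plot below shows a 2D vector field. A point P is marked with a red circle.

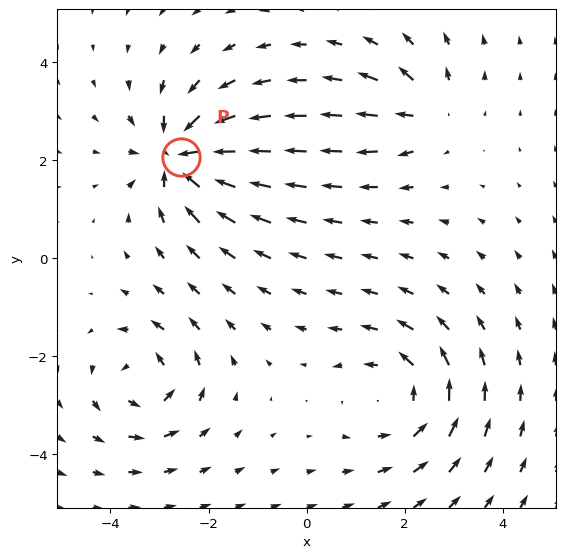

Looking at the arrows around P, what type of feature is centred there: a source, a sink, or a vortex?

sink

At P (-2.6, 2.1) the arrows converge inward. Divergence about -7, curl ≈0 — negative divergence with near-zero curl is a sink.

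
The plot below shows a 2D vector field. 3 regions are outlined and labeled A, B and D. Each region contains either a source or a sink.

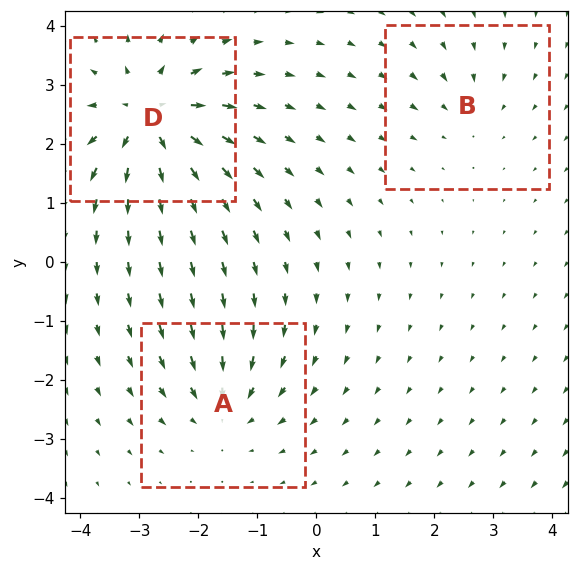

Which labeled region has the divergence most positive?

Divergence at each region's feature centre — A: about -4, B: about -2, D: about +6. Region D is most positive.

D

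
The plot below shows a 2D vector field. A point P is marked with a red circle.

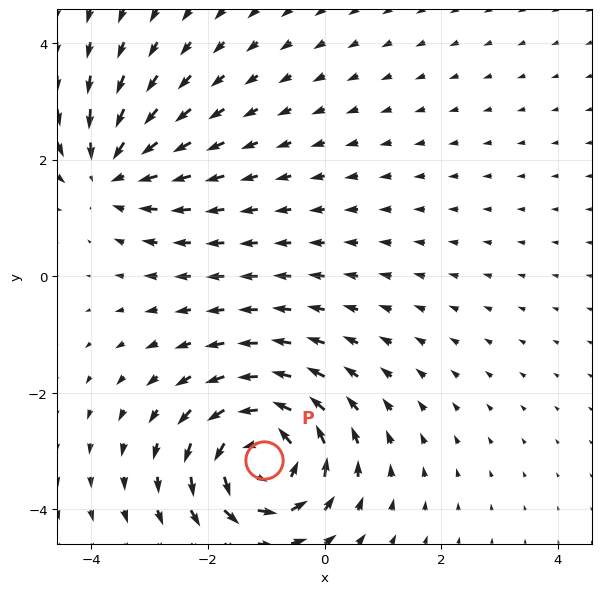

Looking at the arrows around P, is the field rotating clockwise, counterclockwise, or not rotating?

Near P at (-1.0, -3.2) the arrows circulate counterclockwise. The curl (z-component) there is about +5; positive curl means counterclockwise rotation.

counterclockwise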